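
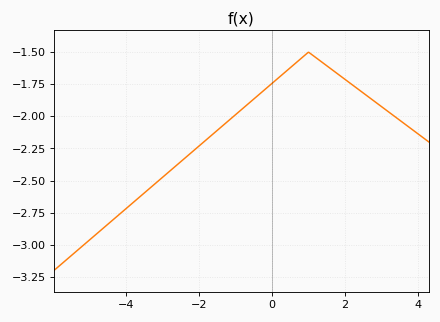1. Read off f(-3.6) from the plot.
-2.62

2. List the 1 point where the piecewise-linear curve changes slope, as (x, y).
(1, -1.5)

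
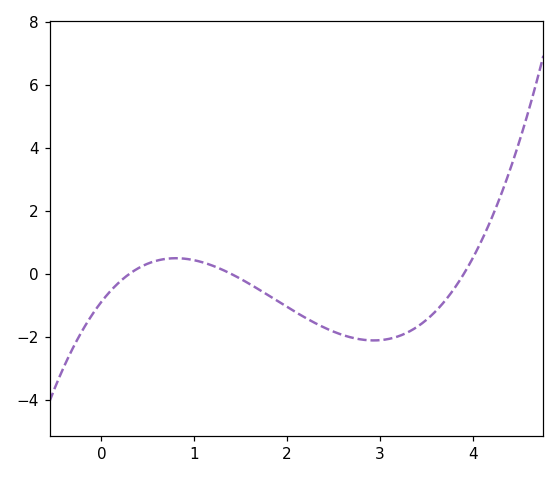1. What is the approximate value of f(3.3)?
-1.8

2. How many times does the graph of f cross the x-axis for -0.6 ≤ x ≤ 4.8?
3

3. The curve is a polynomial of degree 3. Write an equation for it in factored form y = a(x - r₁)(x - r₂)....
y = 0.54(x - 0.3)(x - 1.4)(x - 3.9)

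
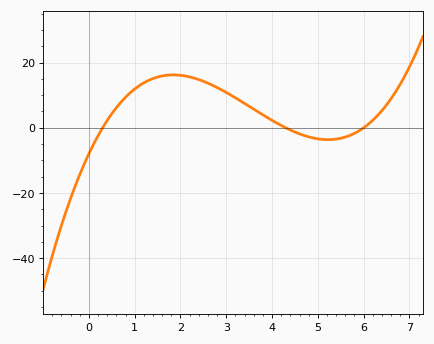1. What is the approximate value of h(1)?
12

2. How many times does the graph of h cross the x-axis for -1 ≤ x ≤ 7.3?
3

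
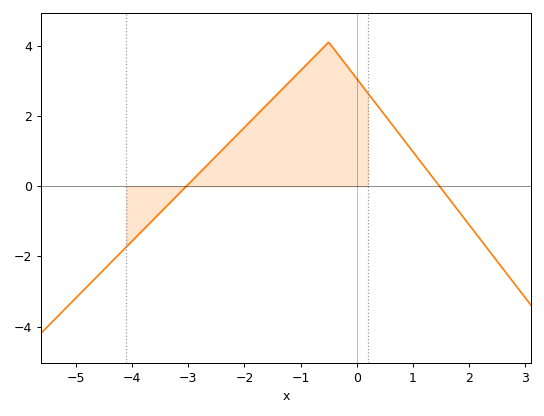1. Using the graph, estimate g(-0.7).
3.78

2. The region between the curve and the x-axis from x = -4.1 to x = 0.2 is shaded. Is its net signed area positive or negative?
positive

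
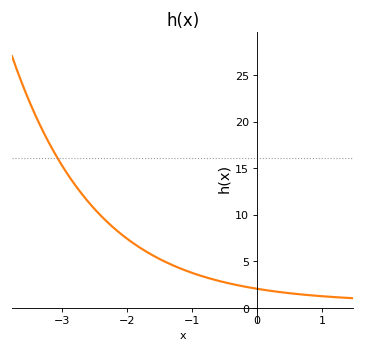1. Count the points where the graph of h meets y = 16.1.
1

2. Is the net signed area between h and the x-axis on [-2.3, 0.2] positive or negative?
positive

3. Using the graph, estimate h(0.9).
1.3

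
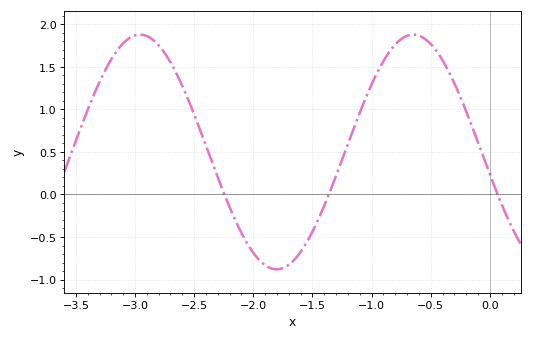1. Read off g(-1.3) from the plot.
0.221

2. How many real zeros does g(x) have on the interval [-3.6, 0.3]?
3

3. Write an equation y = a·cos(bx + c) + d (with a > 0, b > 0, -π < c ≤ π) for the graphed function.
y = 1.38cos(2.72x + 1.76) + 0.5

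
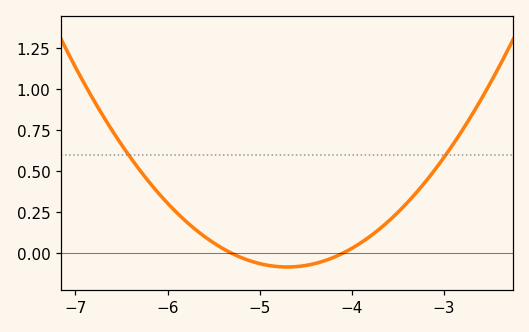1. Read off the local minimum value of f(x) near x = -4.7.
-0.083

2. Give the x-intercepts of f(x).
-5.3, -4.1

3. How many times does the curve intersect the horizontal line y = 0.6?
2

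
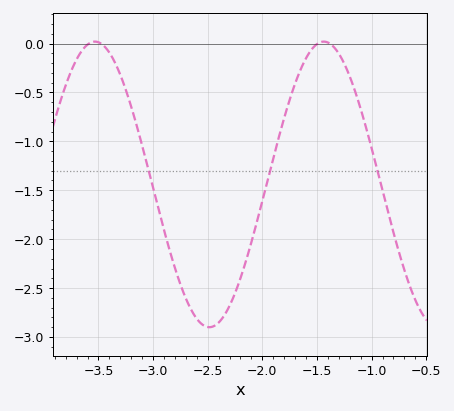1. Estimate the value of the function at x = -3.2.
-0.647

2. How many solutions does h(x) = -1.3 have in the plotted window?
3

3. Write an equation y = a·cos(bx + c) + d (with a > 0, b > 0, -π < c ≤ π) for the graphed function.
y = 1.46cos(3x - 1.97) - 1.44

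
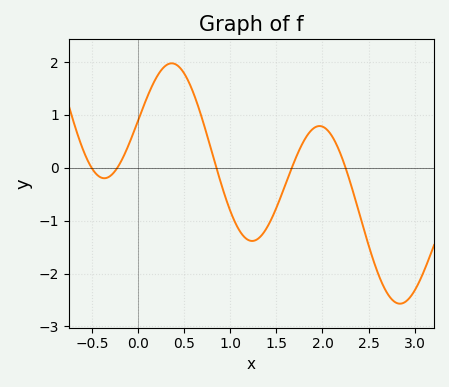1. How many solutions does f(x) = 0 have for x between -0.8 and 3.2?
5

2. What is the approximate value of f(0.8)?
0.304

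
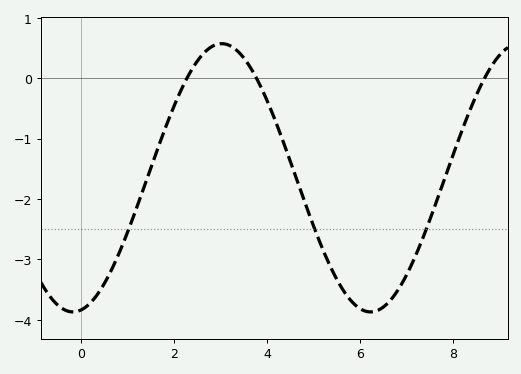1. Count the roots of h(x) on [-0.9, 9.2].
3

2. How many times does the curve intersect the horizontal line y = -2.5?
3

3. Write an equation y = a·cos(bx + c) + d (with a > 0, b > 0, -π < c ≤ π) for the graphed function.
y = 2.22cos(0.98x - 3) - 1.65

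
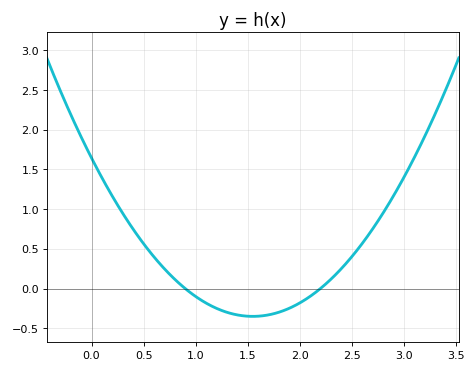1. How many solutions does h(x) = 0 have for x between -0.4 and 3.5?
2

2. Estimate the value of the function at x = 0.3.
0.95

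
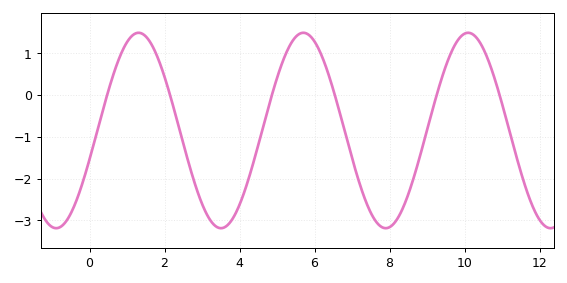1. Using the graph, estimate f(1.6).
1.3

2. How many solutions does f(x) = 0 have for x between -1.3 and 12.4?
6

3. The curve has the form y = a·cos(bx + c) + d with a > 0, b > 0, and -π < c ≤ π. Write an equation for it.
y = 2.34cos(1.4x - 1.9) - 0.85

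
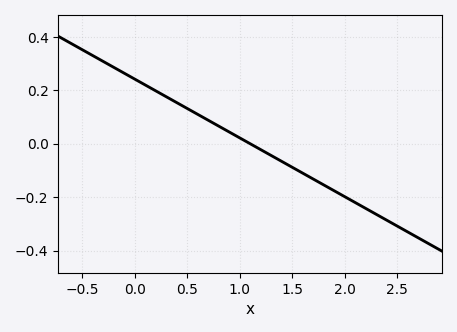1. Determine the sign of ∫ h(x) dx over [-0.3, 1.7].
positive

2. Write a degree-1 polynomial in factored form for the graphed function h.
y = -0.22(x - 1.1)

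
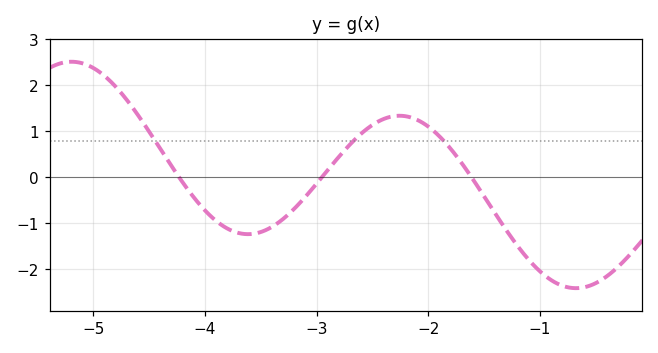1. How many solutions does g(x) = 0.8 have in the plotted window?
3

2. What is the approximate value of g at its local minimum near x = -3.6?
-1.23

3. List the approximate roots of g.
-4.23, -2.95, -1.61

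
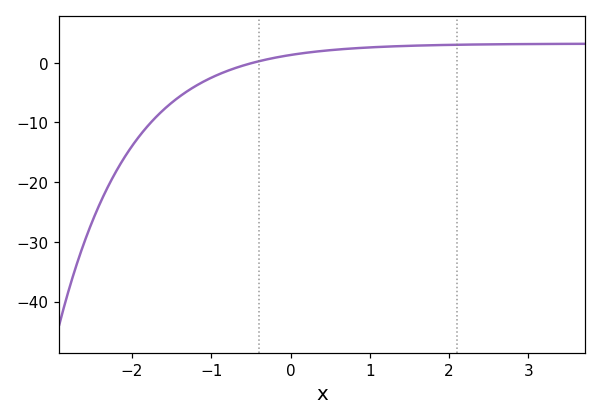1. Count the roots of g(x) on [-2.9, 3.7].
1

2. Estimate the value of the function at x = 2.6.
3.09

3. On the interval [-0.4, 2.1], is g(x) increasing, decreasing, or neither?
increasing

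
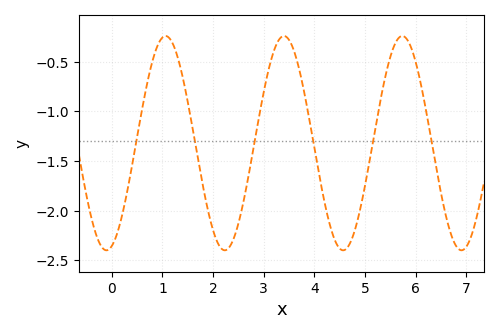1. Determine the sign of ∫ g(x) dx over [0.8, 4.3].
negative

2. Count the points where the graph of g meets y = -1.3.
6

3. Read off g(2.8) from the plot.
-1.36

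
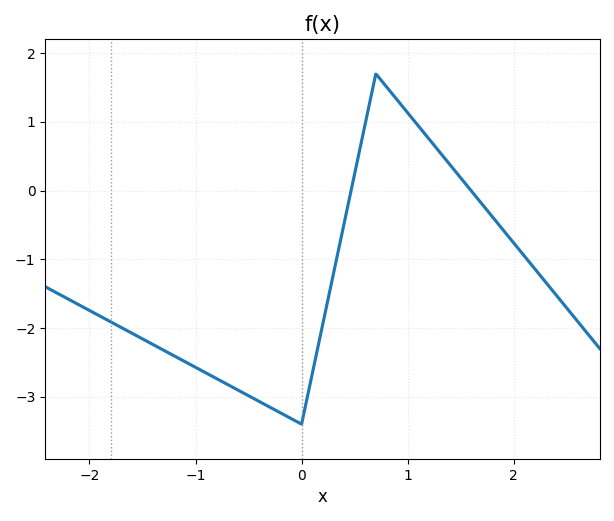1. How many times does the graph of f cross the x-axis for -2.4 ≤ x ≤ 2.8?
2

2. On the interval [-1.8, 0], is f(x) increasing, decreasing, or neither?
decreasing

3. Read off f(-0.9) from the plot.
-2.66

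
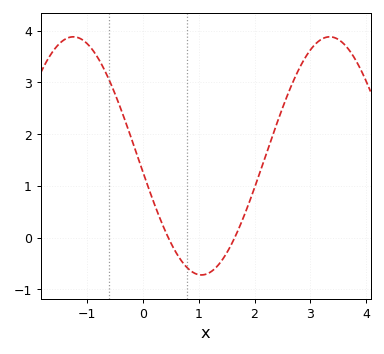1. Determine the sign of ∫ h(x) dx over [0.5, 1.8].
negative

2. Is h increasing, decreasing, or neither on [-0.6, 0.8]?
decreasing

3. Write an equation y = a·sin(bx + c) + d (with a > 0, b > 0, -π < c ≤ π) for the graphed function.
y = 2.3sin(1.4x - 3) + 1.58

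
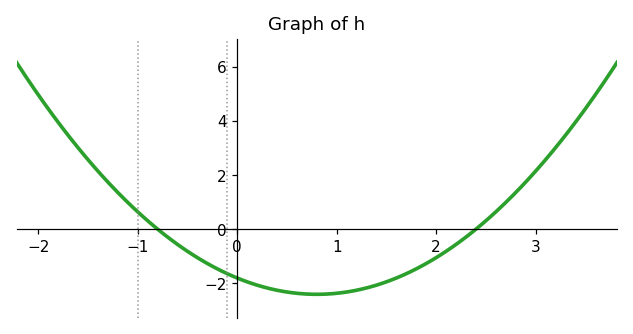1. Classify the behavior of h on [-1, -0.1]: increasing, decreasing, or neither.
decreasing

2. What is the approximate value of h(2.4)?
0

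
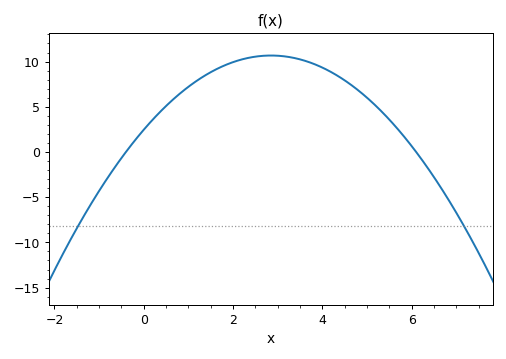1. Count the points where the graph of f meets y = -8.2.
2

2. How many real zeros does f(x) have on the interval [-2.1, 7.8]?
2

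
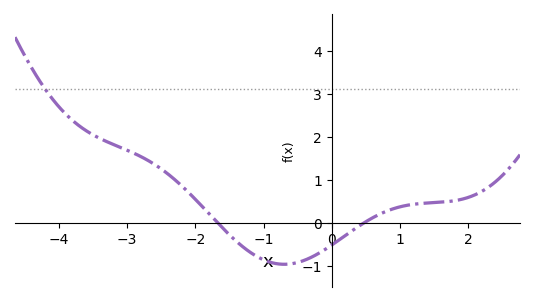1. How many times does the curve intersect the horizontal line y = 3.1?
1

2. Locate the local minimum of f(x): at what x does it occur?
-0.699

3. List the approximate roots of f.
-1.67, 0.464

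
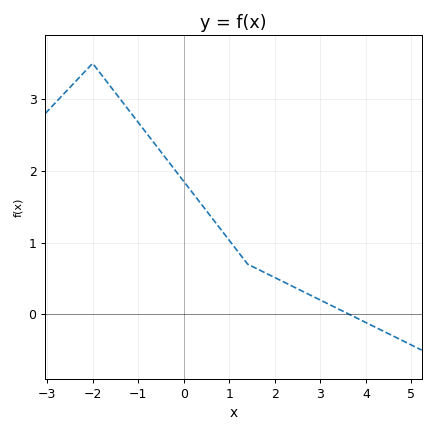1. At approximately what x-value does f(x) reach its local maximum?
-2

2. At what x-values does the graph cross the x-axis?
3.63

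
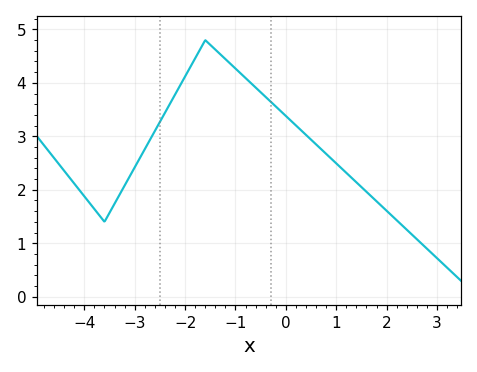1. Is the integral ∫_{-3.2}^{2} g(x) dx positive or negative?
positive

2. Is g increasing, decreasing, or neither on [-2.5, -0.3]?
neither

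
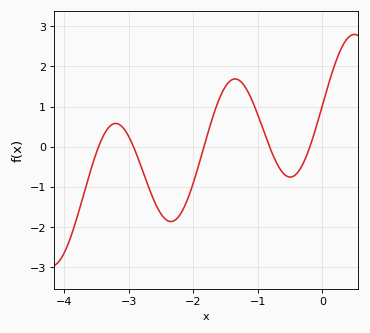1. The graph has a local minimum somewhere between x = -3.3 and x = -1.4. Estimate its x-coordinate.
-2.3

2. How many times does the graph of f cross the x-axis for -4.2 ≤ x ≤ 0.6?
5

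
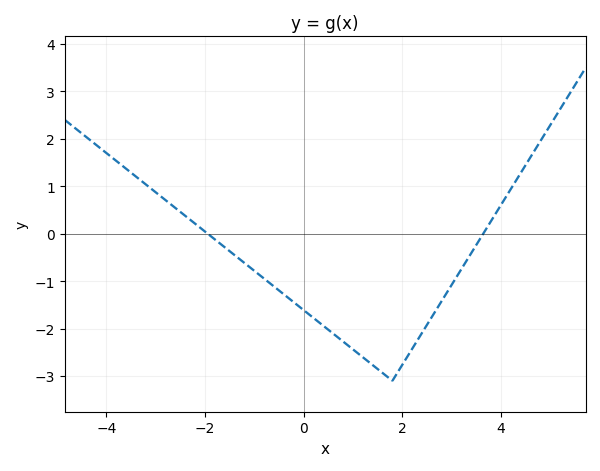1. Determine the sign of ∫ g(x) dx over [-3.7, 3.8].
negative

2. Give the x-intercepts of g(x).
-1.95, 3.64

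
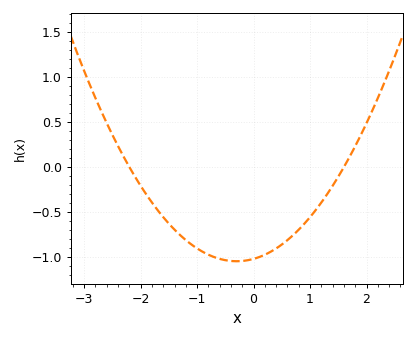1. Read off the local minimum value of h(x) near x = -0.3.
-1.05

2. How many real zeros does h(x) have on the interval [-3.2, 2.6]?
2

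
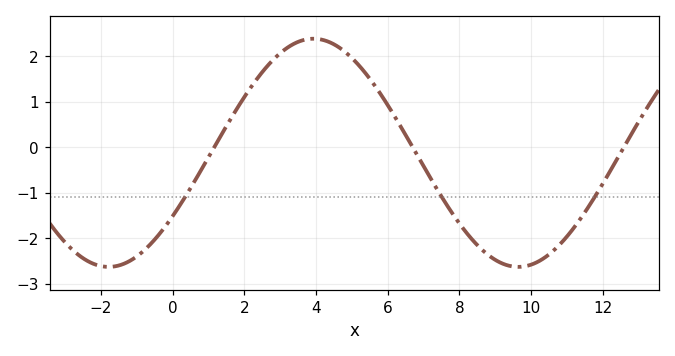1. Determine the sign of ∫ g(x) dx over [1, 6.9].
positive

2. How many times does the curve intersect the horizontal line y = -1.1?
3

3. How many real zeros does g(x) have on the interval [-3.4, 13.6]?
3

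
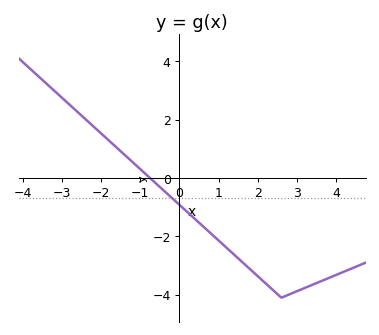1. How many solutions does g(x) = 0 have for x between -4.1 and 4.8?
1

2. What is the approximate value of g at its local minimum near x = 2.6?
-4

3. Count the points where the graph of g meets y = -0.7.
1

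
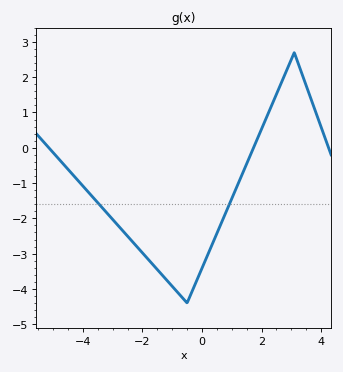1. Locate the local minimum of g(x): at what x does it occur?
-0.5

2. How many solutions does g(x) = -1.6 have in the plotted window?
2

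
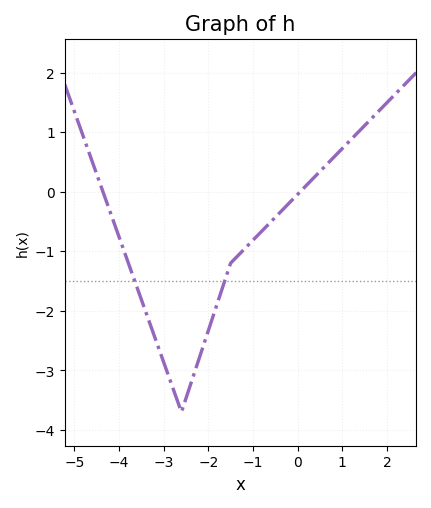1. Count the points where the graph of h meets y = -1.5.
2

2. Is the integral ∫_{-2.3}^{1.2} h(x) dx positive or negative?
negative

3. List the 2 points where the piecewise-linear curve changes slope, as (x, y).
(-2.6, -3.7); (-1.5, -1.2)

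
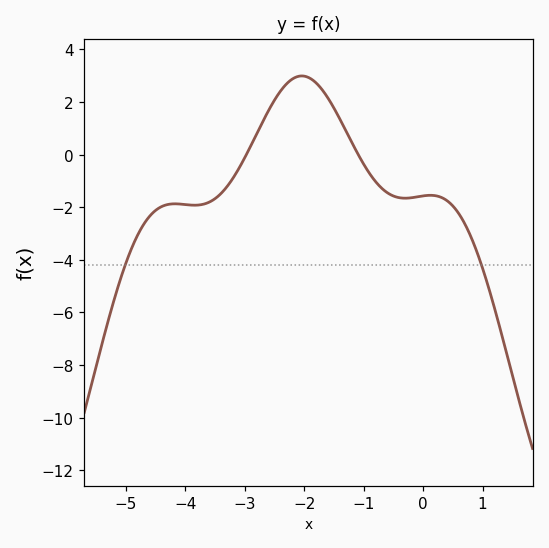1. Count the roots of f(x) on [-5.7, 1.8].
2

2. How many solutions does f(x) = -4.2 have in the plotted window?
2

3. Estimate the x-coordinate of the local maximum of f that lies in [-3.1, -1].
-2.04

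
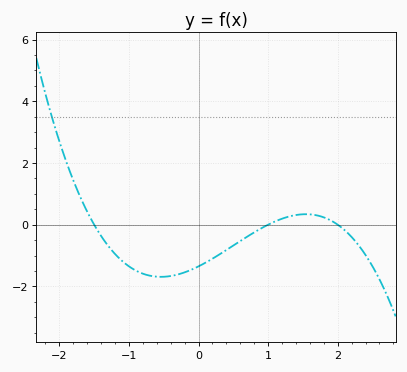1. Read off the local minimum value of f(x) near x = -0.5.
-1.6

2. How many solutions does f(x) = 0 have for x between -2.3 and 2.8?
3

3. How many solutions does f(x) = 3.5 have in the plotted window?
1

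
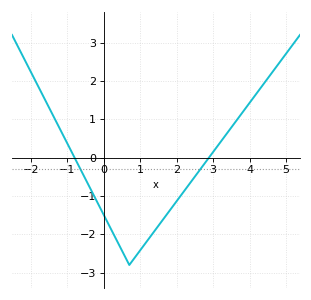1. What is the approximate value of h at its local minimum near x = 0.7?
-2.8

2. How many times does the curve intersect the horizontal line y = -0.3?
2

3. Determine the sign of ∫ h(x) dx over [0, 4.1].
negative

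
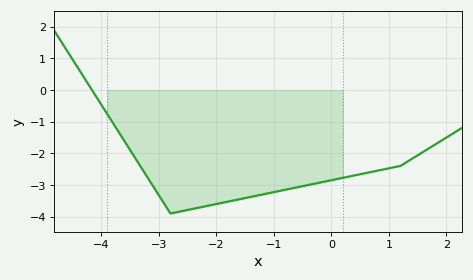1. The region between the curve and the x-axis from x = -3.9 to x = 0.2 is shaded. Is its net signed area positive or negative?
negative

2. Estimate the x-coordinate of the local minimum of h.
-2.8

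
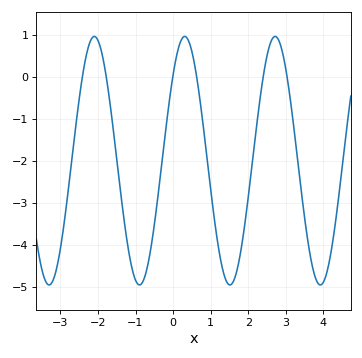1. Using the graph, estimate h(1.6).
-4.9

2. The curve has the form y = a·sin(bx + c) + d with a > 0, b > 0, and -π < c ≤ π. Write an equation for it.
y = 2.96sin(2.6x + 0.76) - 2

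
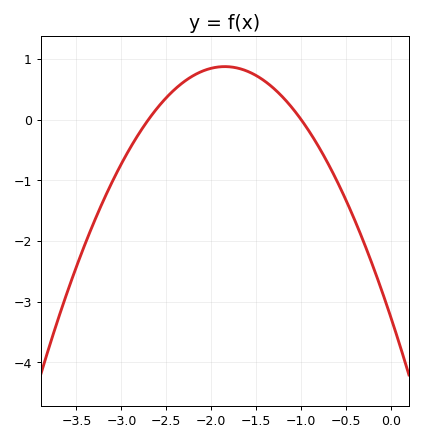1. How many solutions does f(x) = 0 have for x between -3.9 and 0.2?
2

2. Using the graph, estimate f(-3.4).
-2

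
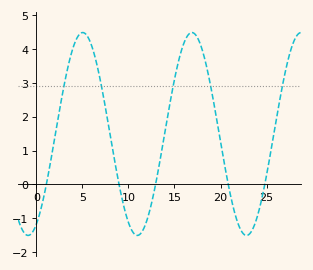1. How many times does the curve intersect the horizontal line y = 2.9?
5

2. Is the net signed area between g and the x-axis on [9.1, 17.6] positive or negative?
positive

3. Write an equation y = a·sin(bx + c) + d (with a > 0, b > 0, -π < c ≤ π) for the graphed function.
y = 3sin(0.53x - 1.1) + 1.49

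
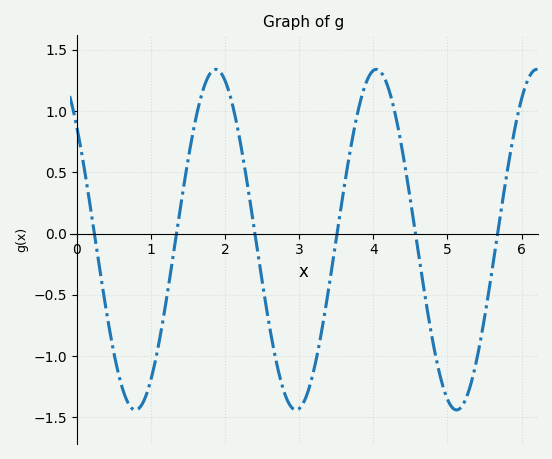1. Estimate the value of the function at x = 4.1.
1.32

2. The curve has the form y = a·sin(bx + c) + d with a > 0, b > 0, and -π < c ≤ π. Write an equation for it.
y = 1.39sin(2.9x + 2.42) - 0.05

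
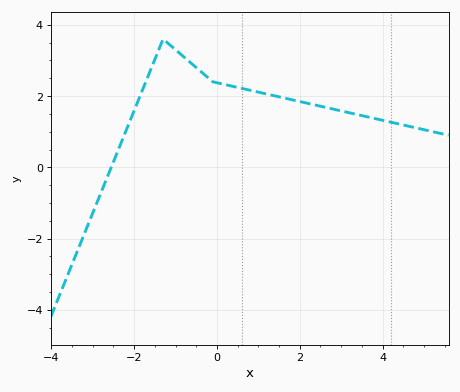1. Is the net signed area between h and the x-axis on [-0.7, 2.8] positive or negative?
positive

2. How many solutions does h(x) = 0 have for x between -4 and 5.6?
1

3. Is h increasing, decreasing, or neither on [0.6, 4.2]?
decreasing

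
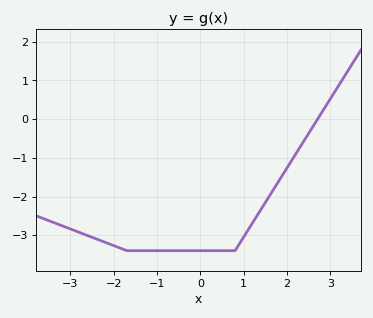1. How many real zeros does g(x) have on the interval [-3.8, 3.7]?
1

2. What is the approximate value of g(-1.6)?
-3.4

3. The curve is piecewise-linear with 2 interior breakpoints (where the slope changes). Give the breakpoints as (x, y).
(-1.7, -3.4); (0.8, -3.4)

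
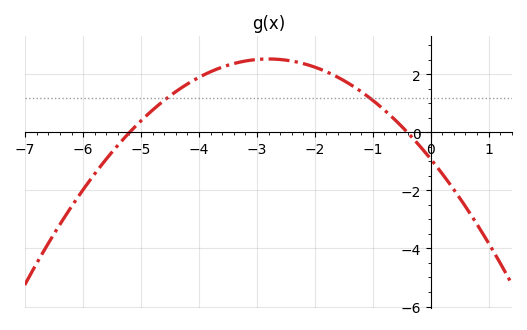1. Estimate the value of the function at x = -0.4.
0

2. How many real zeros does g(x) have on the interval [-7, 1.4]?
2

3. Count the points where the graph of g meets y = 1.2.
2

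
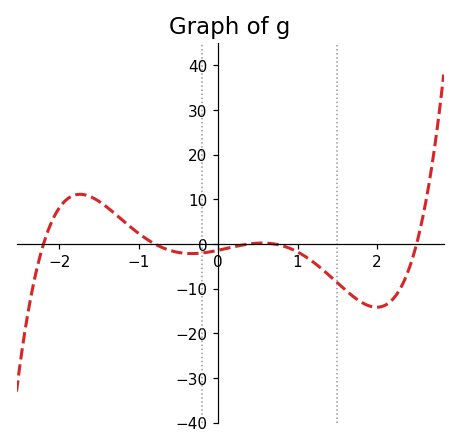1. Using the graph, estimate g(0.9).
-0.978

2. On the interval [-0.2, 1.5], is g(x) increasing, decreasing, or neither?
neither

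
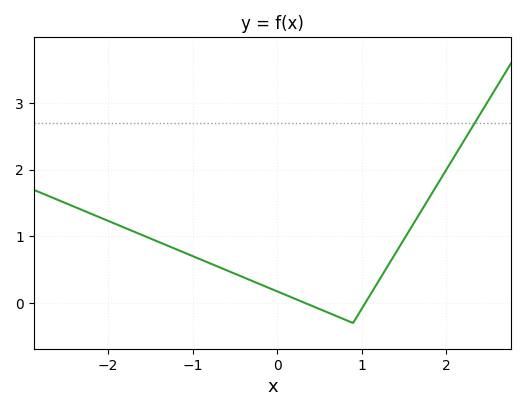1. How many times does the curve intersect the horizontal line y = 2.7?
1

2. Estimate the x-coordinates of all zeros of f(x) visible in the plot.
0.333, 1.04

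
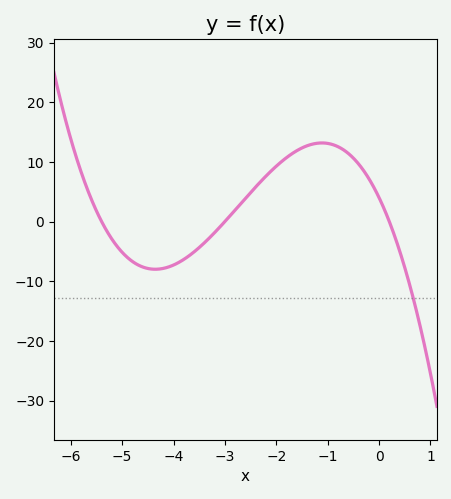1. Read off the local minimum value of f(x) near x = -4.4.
-8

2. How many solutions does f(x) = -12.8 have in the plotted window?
1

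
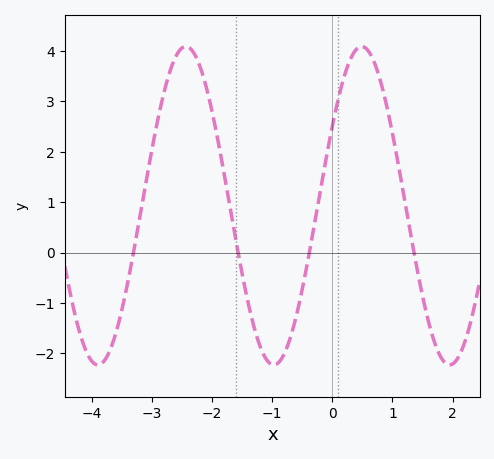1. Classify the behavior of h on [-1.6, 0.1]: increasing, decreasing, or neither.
neither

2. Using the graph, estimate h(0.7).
3.8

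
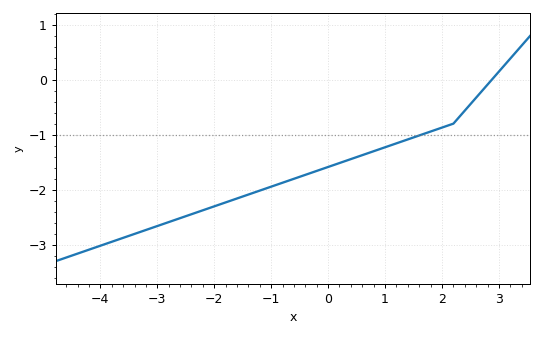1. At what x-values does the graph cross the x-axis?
2.8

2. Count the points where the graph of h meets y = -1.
1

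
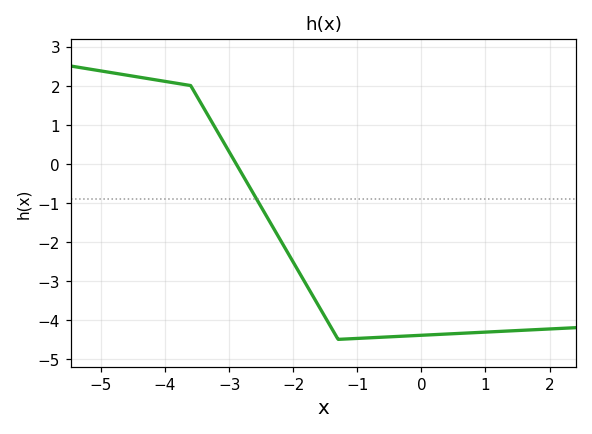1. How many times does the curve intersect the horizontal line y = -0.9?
1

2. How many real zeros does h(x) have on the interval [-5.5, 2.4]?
1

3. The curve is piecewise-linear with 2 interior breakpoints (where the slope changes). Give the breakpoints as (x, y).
(-3.6, 2); (-1.3, -4.5)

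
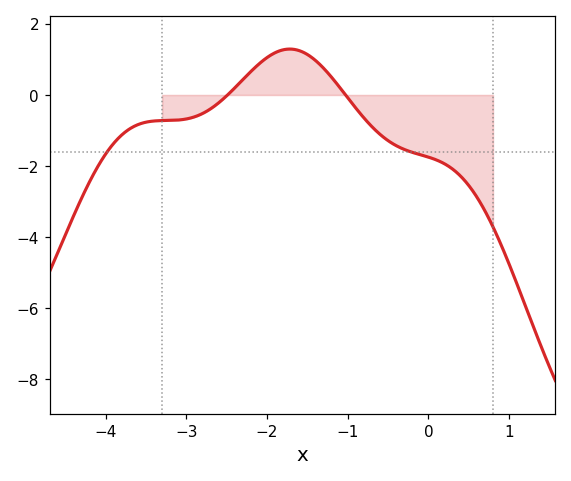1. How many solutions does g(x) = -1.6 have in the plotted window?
2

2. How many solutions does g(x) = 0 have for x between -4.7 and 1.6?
2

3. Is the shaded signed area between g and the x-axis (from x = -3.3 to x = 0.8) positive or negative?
negative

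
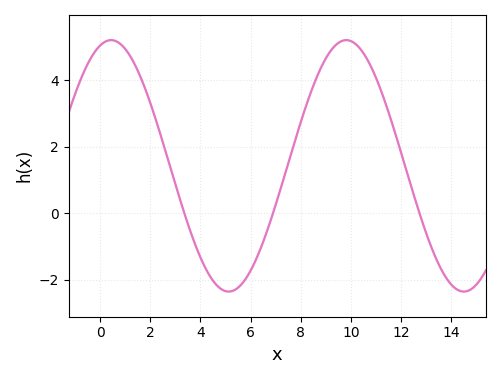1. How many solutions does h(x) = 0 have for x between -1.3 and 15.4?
3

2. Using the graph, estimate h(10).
5.18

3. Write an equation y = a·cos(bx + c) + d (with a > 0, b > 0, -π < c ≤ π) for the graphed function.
y = 3.78cos(0.67x - 0.292) + 1.43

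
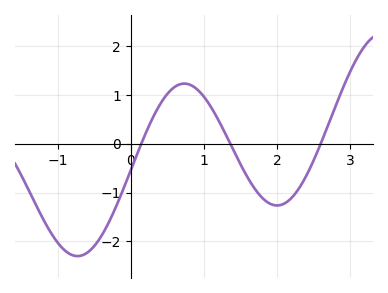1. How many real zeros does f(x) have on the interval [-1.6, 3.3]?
3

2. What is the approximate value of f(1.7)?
-0.9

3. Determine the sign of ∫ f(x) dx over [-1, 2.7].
negative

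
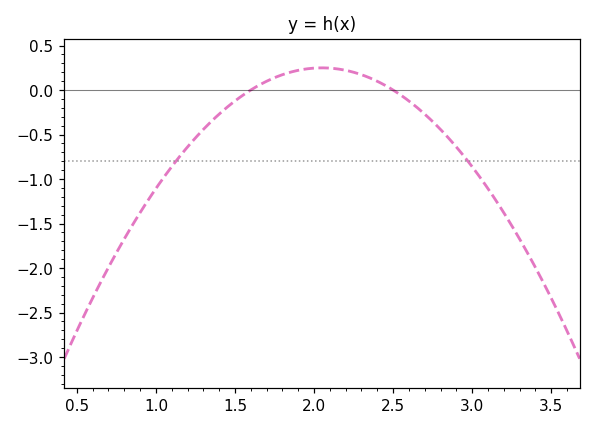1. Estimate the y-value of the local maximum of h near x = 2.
0.25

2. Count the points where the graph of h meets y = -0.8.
2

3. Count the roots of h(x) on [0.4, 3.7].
2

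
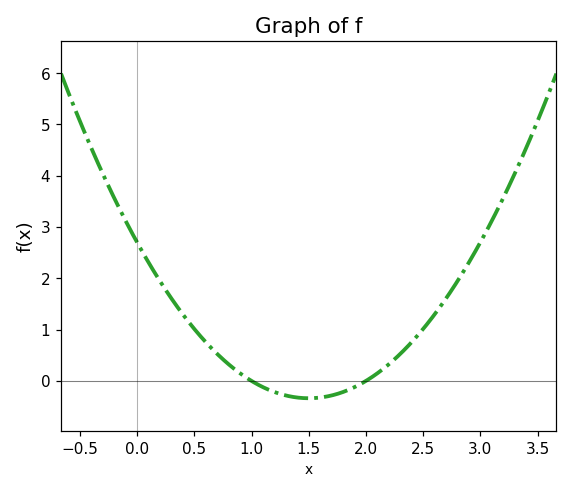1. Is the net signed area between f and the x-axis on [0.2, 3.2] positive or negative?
positive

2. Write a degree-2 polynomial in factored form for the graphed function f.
y = 1.35(x - 1)(x - 2)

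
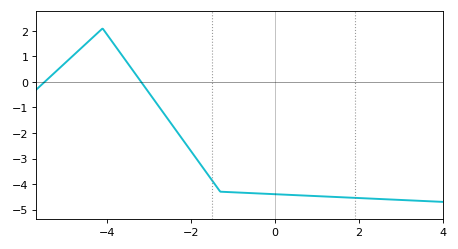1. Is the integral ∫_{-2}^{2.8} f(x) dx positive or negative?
negative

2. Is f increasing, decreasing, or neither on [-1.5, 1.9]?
decreasing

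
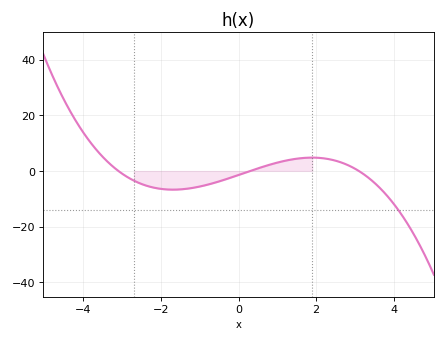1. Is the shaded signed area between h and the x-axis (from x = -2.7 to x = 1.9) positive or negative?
negative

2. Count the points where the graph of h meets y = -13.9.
1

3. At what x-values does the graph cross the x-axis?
-3.2, 0.2, 3.2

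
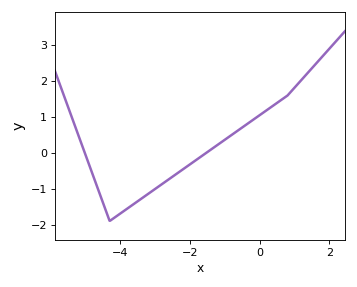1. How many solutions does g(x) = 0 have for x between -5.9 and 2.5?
2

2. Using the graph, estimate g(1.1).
1.93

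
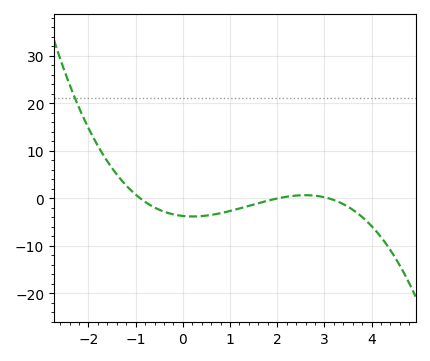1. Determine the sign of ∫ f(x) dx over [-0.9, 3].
negative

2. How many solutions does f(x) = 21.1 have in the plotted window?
1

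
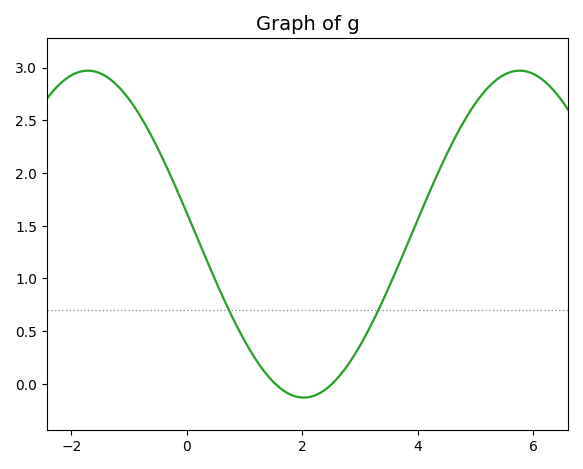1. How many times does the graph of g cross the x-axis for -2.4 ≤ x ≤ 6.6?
2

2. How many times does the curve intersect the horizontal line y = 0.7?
2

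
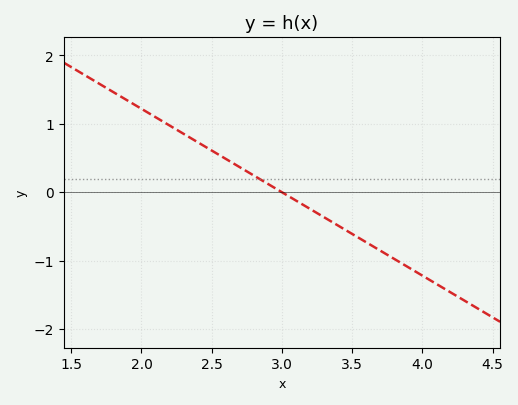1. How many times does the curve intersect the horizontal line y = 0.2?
1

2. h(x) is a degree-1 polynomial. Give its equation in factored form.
y = -1.22(x - 3)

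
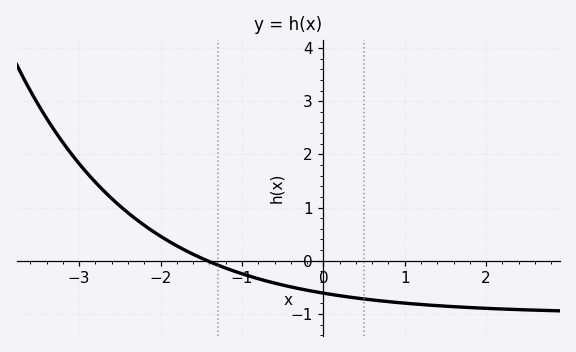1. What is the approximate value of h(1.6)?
-0.864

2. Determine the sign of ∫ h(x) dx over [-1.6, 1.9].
negative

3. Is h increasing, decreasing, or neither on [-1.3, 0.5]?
decreasing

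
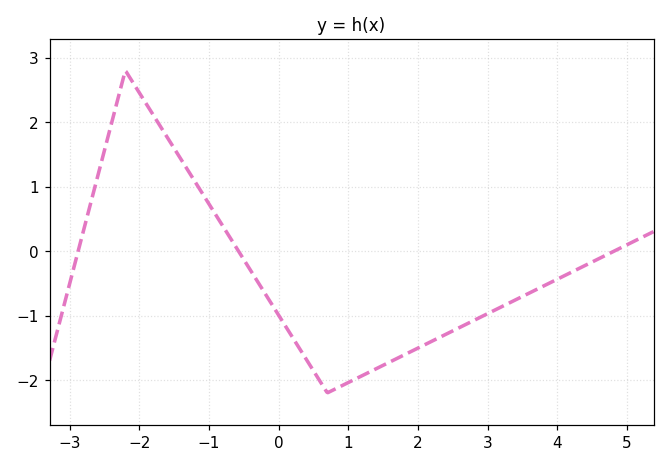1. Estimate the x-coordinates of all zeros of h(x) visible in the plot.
-2.88, -0.576, 4.82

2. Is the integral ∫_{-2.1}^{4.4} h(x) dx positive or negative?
negative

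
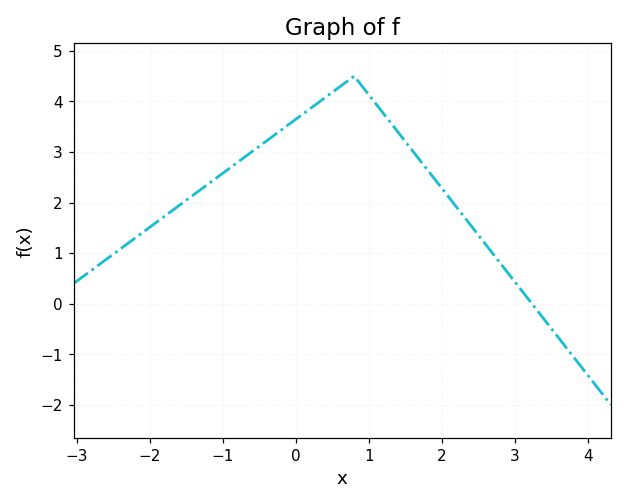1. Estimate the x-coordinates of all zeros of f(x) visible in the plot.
3.2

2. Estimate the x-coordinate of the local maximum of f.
0.8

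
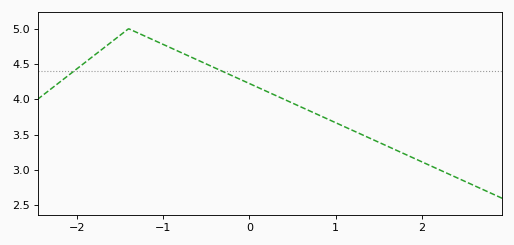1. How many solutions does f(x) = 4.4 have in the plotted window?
2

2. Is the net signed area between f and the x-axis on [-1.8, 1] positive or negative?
positive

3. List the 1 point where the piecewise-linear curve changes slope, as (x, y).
(-1.4, 5)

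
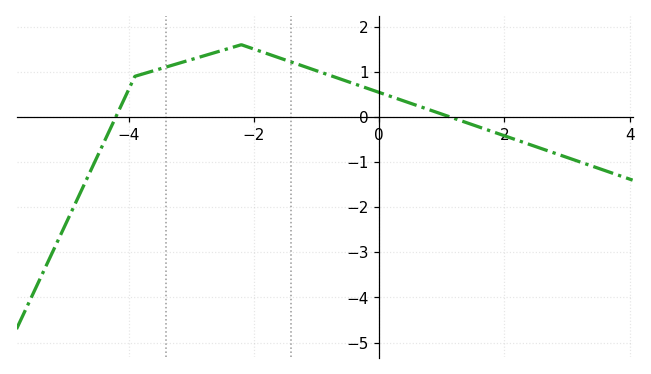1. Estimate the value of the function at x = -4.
0.604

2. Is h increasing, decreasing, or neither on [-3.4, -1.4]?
neither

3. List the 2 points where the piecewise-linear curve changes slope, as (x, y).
(-3.9, 0.9); (-2.2, 1.6)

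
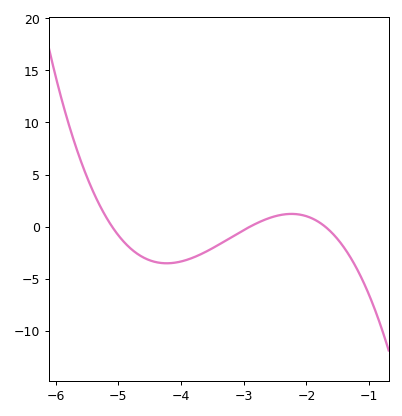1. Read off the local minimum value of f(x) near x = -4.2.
-3.5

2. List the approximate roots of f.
-5.1, -2.9, -1.7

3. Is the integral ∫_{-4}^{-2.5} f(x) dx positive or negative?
negative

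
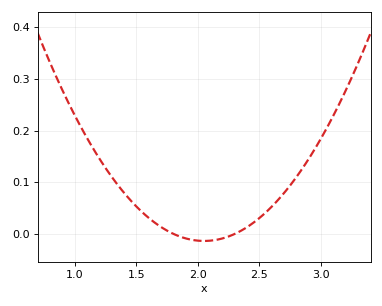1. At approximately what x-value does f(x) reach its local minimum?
2.05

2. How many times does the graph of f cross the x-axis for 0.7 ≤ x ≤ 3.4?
2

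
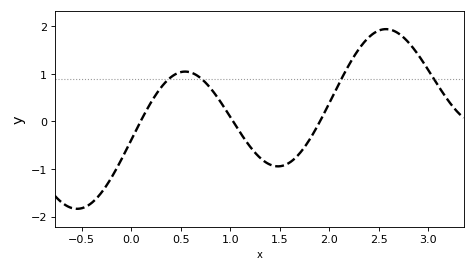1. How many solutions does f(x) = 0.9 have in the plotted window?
4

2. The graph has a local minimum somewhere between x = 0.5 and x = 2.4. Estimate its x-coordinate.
1.5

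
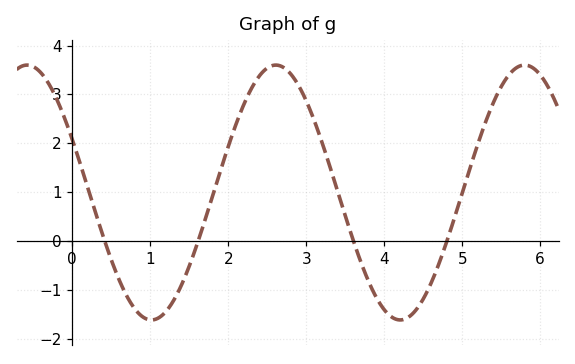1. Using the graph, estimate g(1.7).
0.414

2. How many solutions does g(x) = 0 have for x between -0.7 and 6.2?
4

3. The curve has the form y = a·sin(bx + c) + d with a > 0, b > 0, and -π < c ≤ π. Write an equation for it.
y = 2.61sin(1.97x + 2.71) + 0.99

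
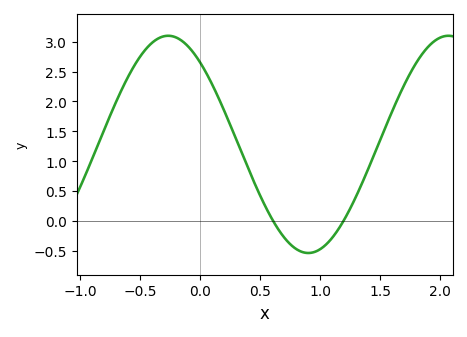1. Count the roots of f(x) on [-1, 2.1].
2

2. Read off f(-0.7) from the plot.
2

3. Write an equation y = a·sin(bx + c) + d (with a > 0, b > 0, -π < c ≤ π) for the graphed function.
y = 1.82sin(2.69x + 2.29) + 1.28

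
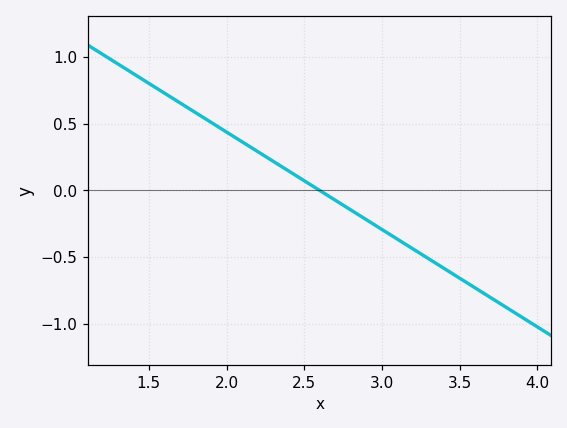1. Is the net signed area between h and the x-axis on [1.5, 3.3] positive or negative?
positive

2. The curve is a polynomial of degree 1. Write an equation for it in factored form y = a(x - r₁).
y = -0.73(x - 2.6)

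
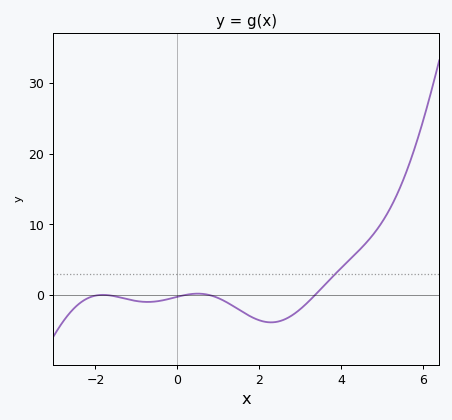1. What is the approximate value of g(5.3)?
13.6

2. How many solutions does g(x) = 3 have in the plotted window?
1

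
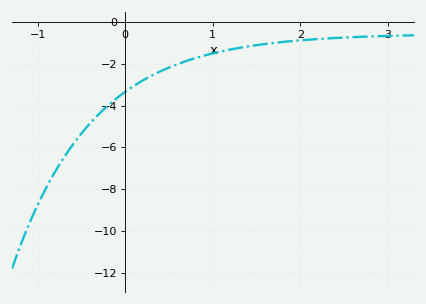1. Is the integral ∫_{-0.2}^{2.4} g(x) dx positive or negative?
negative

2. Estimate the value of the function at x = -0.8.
-7.16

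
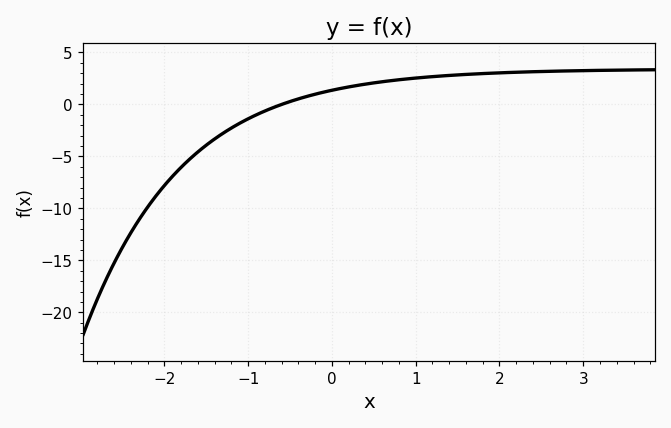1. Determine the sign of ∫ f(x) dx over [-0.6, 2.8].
positive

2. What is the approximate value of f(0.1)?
1.53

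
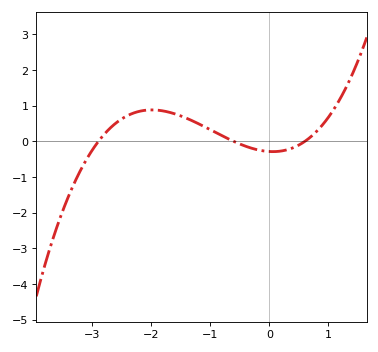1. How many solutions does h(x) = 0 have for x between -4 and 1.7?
3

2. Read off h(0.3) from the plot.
-0.2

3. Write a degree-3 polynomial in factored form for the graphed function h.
y = 0.27(x + 2.9)(x + 0.6)(x - 0.6)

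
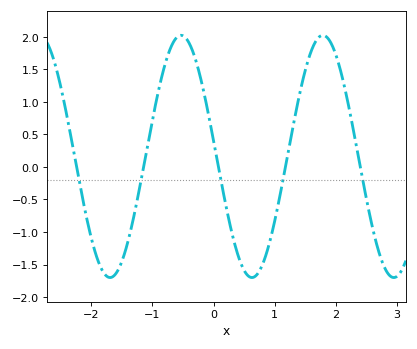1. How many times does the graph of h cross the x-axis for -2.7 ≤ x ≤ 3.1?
5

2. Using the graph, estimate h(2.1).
1.39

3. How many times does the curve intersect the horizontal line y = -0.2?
5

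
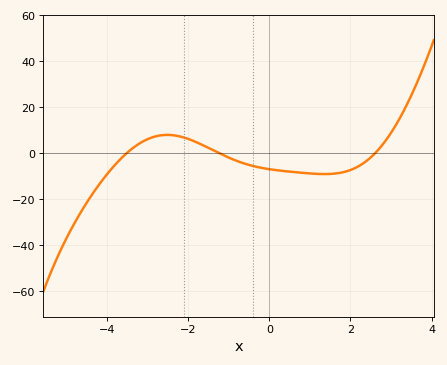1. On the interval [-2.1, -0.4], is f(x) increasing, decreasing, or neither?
decreasing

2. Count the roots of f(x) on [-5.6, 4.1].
3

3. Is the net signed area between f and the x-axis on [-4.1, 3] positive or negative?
negative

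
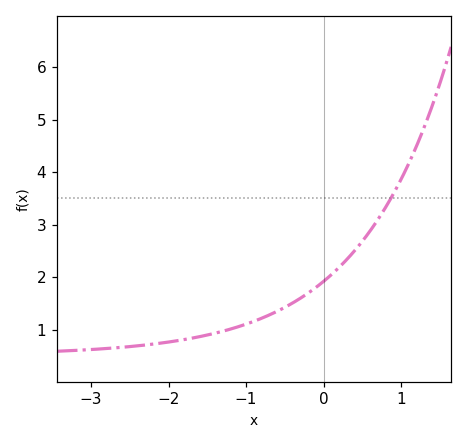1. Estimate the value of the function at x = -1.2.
1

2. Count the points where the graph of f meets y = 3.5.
1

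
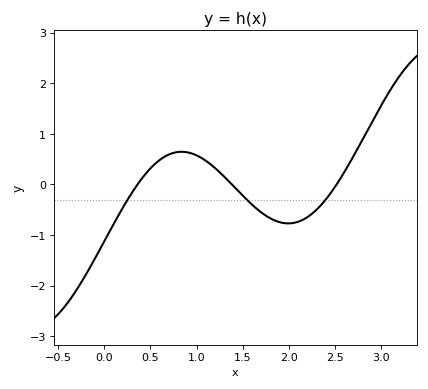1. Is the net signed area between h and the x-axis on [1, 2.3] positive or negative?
negative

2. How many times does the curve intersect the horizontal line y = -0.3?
3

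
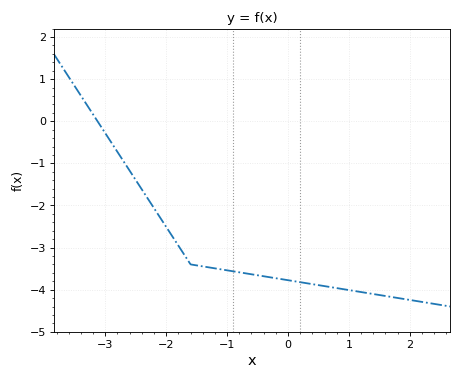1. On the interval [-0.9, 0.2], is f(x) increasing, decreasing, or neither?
decreasing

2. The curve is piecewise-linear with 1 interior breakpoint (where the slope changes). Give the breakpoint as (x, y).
(-1.6, -3.4)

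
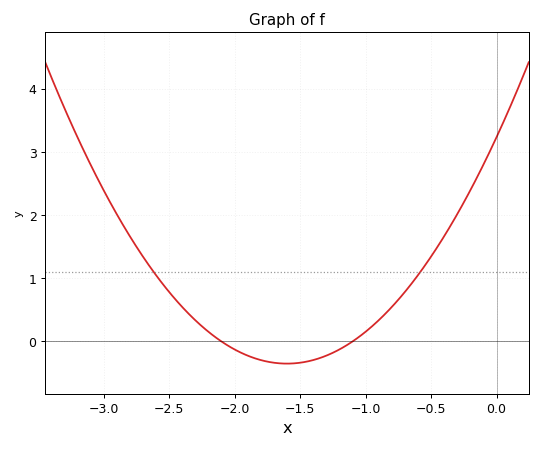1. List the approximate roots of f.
-2.1, -1.1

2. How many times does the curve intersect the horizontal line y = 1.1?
2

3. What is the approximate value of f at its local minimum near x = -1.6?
-0.35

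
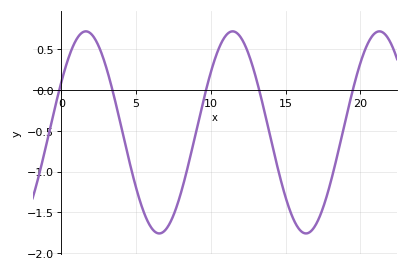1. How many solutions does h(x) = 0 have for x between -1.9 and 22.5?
5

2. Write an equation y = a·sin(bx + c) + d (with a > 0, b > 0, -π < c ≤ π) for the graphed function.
y = 1.24sin(0.64x + 0.522) - 0.52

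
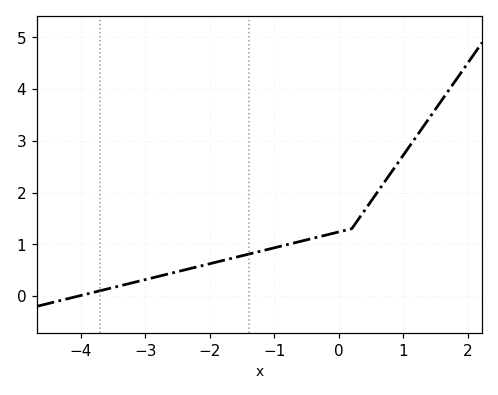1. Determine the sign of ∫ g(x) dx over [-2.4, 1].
positive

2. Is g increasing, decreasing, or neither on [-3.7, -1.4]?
increasing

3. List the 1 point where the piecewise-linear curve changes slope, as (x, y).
(0.2, 1.3)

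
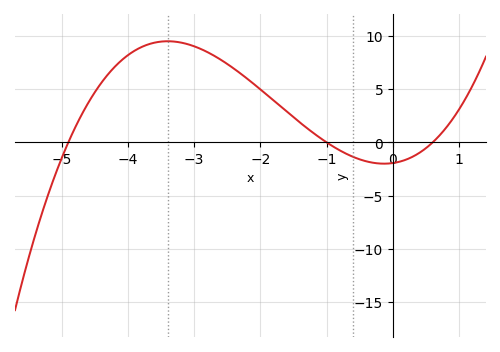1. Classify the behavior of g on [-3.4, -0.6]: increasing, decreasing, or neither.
decreasing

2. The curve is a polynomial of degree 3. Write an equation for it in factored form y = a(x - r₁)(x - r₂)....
y = 0.66(x + 4.9)(x + 1)(x - 0.6)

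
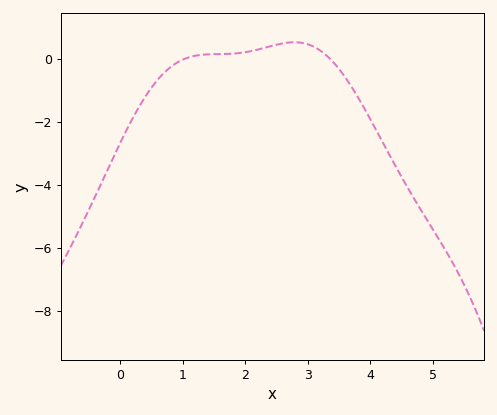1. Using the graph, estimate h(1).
-0.022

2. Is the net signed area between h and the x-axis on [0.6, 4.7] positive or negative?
negative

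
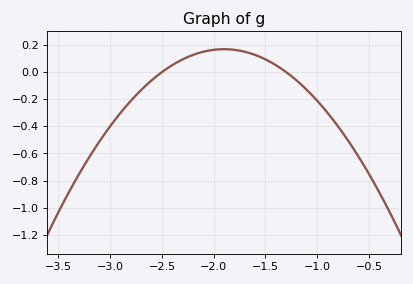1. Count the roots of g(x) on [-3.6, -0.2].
2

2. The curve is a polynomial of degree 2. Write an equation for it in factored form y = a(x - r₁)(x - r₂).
y = -0.47(x + 2.5)(x + 1.3)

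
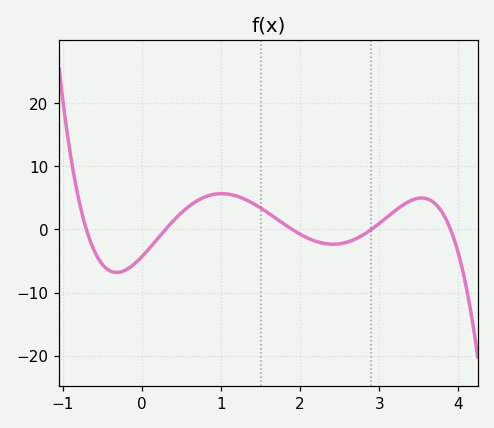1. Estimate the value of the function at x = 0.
-4.33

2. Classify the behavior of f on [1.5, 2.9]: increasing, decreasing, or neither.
neither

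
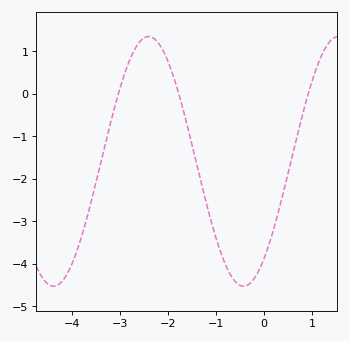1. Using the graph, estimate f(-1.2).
-2.58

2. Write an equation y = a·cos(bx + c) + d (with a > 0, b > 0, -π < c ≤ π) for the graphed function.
y = 2.94cos(1.59x - 2.46) - 1.59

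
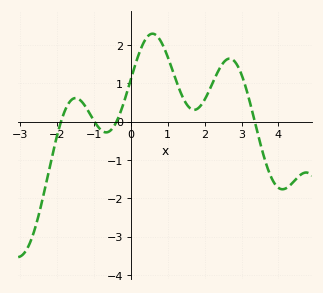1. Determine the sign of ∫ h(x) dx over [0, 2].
positive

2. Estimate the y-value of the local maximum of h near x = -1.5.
0.6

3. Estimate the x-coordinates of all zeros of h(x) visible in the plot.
-1.8, -1, -0.4, 3.4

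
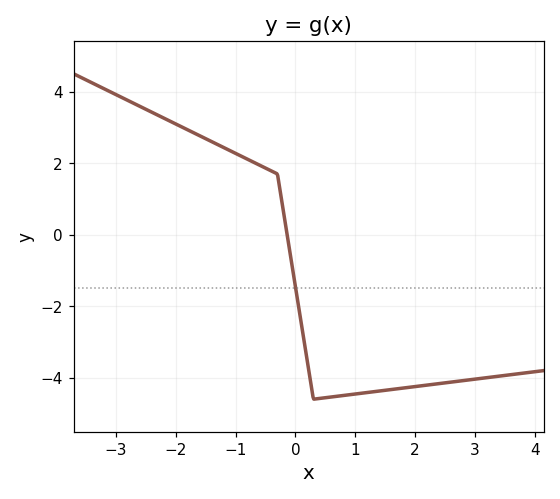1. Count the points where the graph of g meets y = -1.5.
1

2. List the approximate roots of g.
-0.2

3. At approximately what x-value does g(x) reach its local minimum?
0.4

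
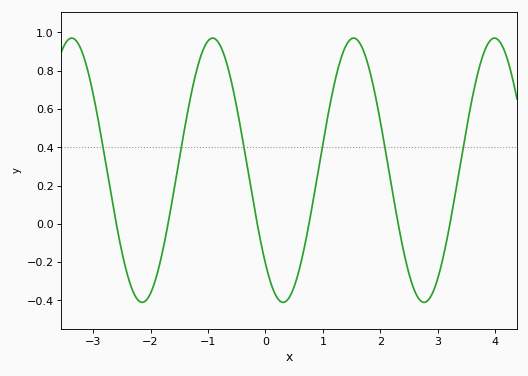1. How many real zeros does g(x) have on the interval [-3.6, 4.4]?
6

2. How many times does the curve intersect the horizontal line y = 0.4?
6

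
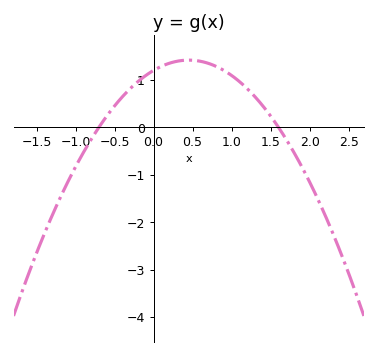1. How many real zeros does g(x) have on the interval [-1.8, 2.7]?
2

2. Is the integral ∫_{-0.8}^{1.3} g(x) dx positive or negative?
positive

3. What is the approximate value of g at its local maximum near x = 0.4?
1.42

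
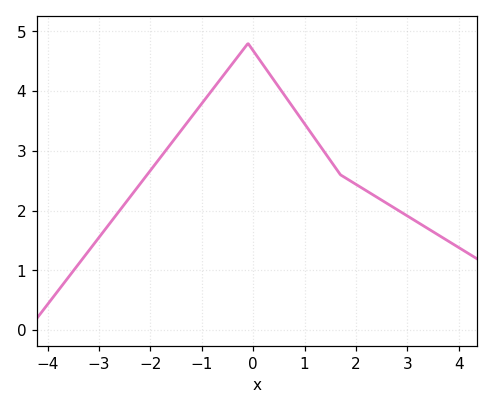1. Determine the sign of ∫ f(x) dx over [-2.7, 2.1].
positive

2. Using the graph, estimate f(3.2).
1.8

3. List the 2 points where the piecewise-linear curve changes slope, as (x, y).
(-0.1, 4.8); (1.7, 2.6)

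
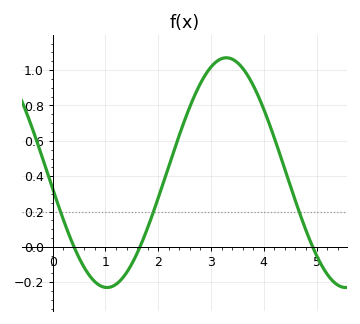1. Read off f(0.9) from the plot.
-0.22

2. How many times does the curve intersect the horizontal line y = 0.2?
3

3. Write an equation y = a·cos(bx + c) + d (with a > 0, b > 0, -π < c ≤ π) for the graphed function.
y = 0.65cos(1.4x + 1.7) + 0.42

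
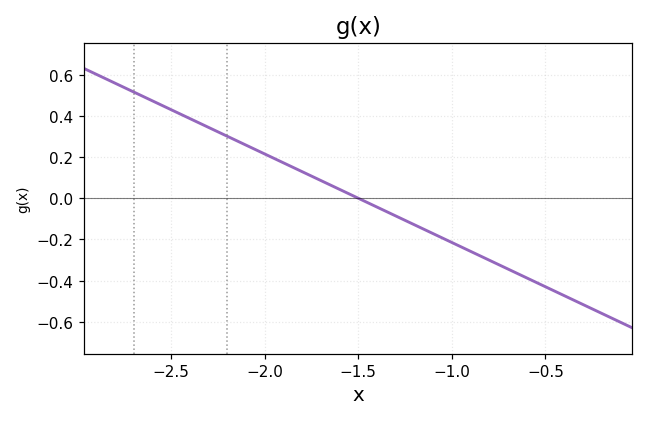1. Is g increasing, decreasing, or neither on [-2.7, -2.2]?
decreasing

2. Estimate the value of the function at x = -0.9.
-0.26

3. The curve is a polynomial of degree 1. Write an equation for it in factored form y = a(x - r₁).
y = -0.43(x + 1.5)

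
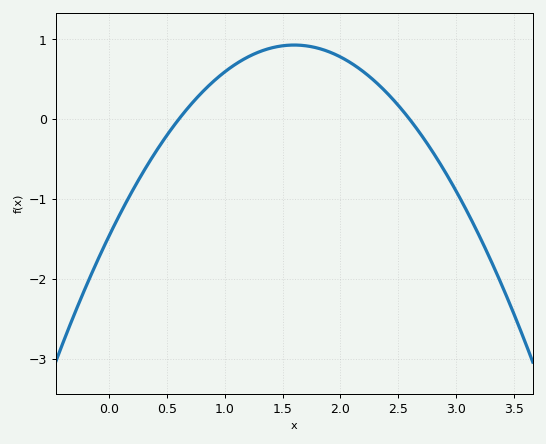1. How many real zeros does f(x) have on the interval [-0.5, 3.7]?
2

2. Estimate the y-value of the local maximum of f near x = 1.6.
0.93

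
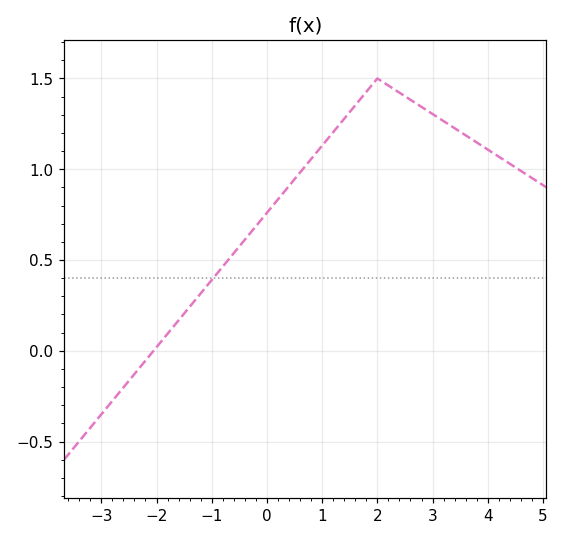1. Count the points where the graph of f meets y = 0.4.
1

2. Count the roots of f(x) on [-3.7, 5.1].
1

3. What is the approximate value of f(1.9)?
1.45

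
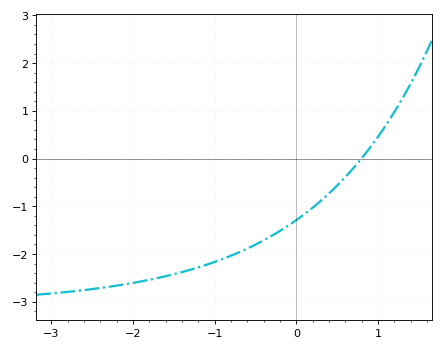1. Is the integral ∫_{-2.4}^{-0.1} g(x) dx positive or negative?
negative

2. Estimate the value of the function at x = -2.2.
-2.7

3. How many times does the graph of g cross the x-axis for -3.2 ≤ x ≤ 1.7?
1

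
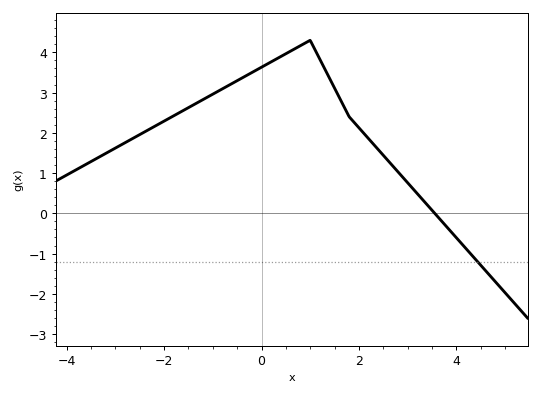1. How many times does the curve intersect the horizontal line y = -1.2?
1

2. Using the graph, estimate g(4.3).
-1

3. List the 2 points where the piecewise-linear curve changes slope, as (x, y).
(1, 4.3); (1.8, 2.4)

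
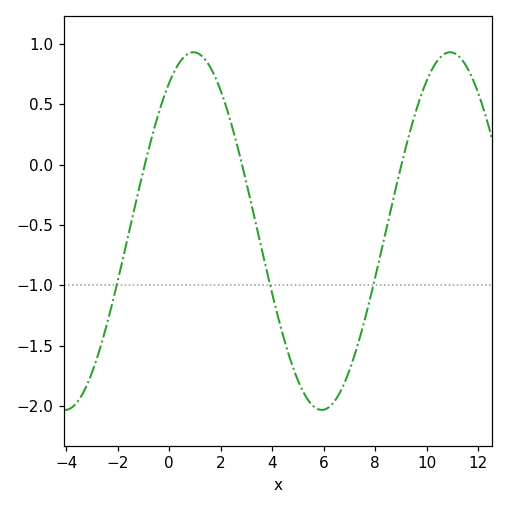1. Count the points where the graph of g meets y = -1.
3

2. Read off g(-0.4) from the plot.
0.45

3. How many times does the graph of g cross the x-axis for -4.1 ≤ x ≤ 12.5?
3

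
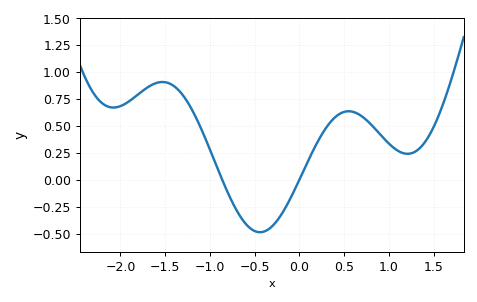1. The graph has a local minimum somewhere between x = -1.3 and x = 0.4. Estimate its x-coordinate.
-0.439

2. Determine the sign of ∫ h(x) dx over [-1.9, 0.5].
positive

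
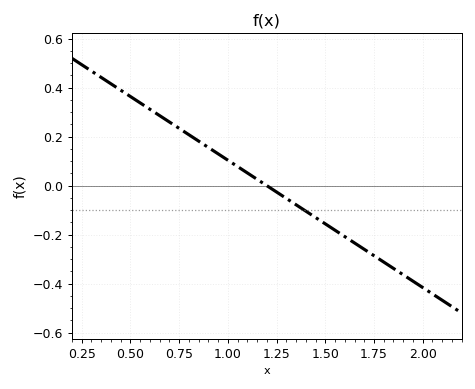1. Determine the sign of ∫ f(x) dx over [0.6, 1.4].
positive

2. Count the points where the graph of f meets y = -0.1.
1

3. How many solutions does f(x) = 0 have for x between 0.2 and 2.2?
1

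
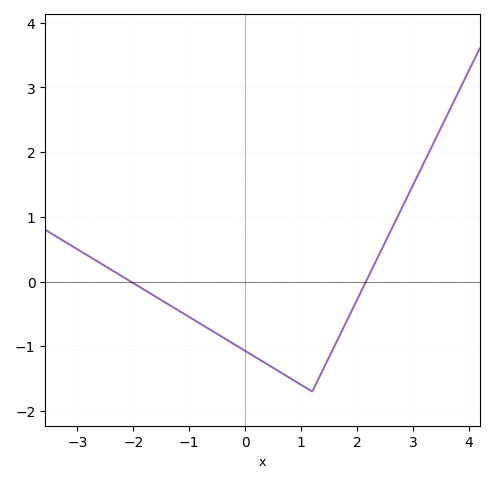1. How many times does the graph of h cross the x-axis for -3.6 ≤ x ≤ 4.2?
2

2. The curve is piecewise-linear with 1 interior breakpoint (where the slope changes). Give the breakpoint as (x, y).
(1.2, -1.7)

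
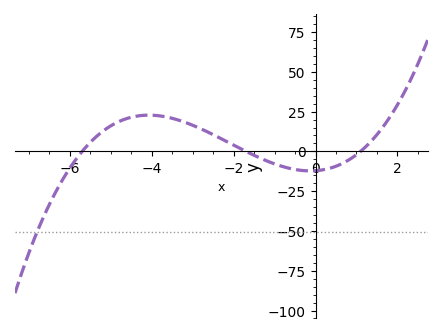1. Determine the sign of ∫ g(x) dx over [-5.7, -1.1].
positive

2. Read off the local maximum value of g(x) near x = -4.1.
22.8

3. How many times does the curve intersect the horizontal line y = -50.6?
1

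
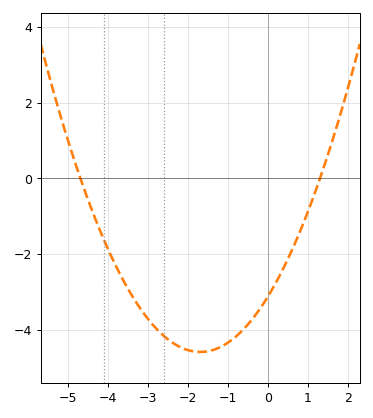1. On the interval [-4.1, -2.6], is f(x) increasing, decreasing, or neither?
decreasing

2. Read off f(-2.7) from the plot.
-4.08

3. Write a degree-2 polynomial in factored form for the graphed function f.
y = 0.51(x + 4.7)(x - 1.3)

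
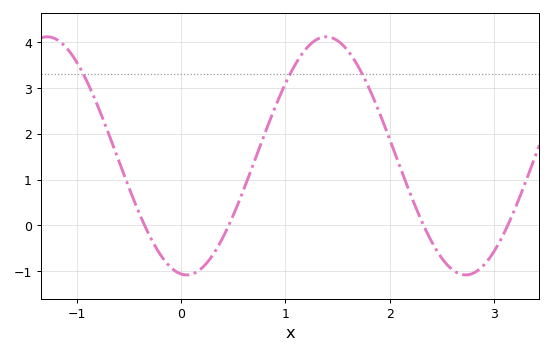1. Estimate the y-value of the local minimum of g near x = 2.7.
-1.08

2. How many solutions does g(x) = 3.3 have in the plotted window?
3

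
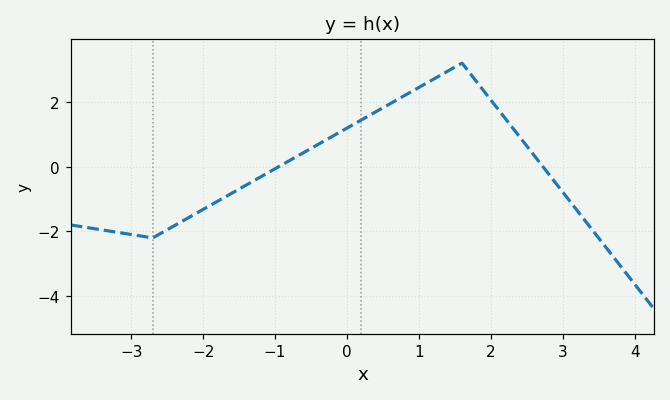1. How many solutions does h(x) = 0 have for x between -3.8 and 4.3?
2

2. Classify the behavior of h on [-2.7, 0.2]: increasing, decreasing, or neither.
increasing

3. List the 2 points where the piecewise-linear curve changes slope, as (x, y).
(-2.7, -2.2); (1.6, 3.2)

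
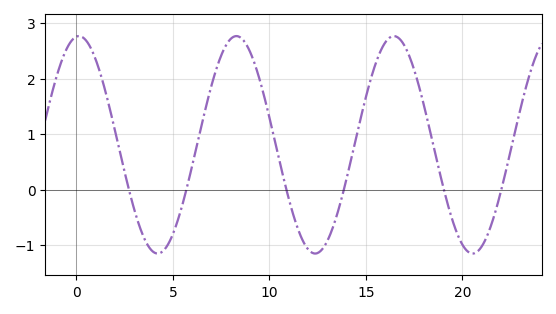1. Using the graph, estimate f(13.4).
-0.566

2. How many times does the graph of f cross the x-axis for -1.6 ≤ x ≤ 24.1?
6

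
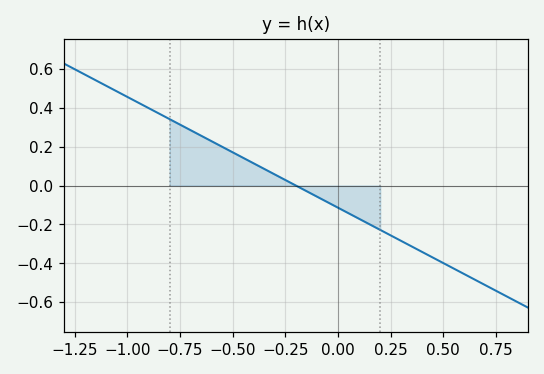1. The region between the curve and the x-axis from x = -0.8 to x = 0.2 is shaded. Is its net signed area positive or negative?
positive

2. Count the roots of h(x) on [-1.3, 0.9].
1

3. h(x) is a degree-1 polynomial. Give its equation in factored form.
y = -0.57(x + 0.2)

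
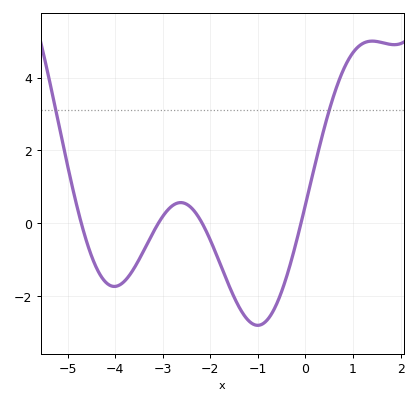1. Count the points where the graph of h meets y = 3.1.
2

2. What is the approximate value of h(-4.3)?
-1.44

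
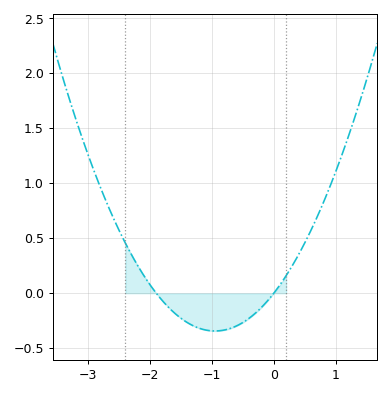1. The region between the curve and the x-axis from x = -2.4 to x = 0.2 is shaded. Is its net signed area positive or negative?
negative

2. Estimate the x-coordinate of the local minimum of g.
-0.9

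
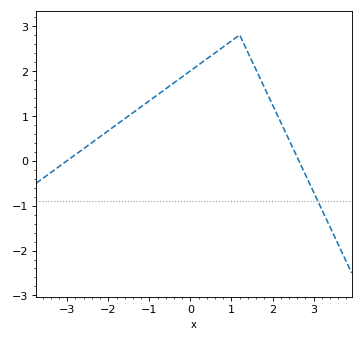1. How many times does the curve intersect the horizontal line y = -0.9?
1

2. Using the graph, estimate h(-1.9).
0.7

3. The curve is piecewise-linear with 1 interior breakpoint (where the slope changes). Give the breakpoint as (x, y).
(1.2, 2.8)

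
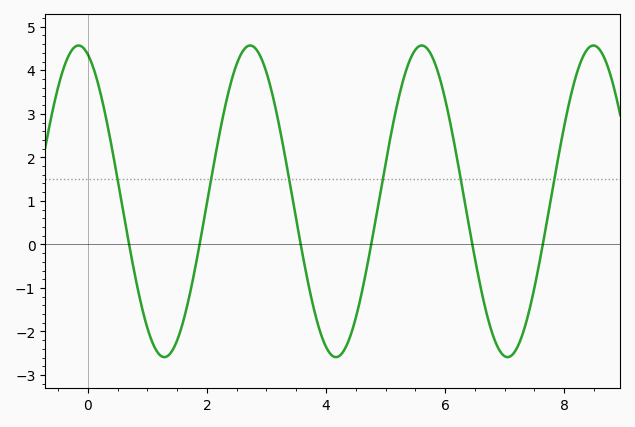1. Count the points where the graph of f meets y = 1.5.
6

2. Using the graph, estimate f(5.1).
2.58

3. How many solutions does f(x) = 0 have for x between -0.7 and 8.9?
6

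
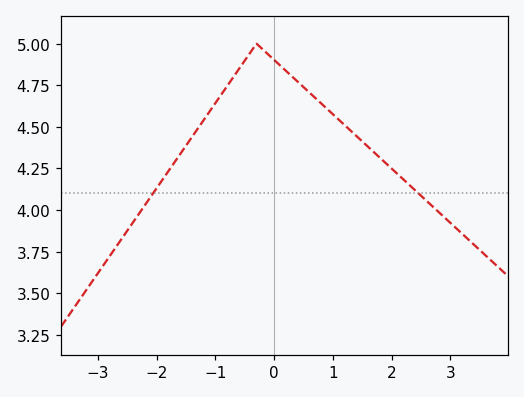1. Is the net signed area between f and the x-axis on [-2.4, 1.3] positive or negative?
positive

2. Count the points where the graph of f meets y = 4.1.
2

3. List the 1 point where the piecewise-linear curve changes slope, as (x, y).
(-0.3, 5)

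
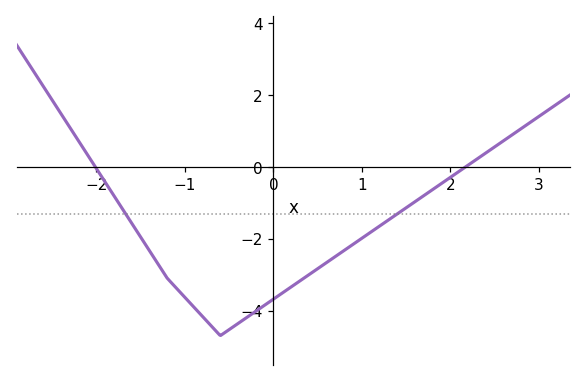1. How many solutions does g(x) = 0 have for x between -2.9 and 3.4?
2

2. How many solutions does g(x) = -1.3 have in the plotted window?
2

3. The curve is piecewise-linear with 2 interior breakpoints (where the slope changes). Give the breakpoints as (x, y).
(-1.2, -3.1); (-0.6, -4.7)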